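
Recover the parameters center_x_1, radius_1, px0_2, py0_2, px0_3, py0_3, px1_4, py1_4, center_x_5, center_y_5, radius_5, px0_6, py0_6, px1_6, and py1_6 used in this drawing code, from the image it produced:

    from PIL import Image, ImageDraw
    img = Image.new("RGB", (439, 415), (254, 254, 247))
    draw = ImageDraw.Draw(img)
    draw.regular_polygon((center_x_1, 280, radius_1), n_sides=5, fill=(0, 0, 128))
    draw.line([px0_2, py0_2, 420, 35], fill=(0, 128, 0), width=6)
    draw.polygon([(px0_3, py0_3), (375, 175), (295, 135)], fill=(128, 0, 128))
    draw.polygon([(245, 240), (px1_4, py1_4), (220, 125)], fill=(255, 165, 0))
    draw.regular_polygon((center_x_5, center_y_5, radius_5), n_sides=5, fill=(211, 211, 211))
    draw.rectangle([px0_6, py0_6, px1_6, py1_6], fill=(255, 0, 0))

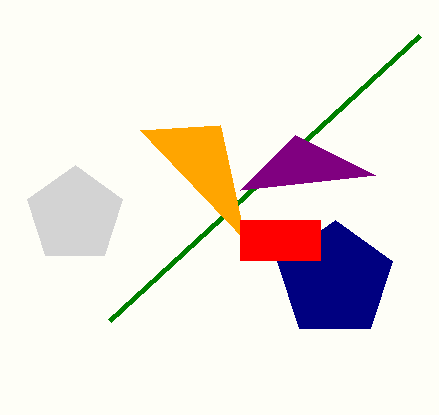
center_x_1 = 335; radius_1 = 60; px0_2 = 110; py0_2 = 320; px0_3 = 240; py0_3 = 190; px1_4 = 140; py1_4 = 130; center_x_5 = 75; center_y_5 = 215; radius_5 = 50; px0_6 = 240; py0_6 = 220; px1_6 = 320; py1_6 = 260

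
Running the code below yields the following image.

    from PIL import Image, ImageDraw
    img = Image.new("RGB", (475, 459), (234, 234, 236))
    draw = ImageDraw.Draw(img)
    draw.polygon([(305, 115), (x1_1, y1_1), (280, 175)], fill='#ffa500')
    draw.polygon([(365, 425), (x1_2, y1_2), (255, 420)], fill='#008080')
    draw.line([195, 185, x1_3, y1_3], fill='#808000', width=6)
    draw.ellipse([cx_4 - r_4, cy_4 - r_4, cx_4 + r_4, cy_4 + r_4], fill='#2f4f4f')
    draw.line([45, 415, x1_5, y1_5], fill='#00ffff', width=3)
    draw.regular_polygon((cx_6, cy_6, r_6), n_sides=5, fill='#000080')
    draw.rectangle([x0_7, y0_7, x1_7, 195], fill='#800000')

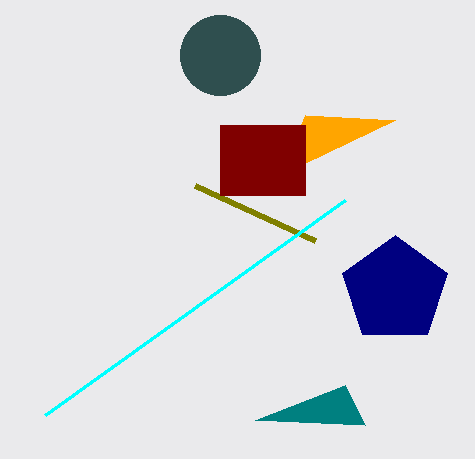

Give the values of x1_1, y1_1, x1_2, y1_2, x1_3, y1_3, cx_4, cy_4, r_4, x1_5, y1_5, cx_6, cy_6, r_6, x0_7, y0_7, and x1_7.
x1_1 = 395; y1_1 = 120; x1_2 = 345; y1_2 = 385; x1_3 = 315; y1_3 = 240; cx_4 = 220; cy_4 = 55; r_4 = 40; x1_5 = 345; y1_5 = 200; cx_6 = 395; cy_6 = 290; r_6 = 55; x0_7 = 220; y0_7 = 125; x1_7 = 305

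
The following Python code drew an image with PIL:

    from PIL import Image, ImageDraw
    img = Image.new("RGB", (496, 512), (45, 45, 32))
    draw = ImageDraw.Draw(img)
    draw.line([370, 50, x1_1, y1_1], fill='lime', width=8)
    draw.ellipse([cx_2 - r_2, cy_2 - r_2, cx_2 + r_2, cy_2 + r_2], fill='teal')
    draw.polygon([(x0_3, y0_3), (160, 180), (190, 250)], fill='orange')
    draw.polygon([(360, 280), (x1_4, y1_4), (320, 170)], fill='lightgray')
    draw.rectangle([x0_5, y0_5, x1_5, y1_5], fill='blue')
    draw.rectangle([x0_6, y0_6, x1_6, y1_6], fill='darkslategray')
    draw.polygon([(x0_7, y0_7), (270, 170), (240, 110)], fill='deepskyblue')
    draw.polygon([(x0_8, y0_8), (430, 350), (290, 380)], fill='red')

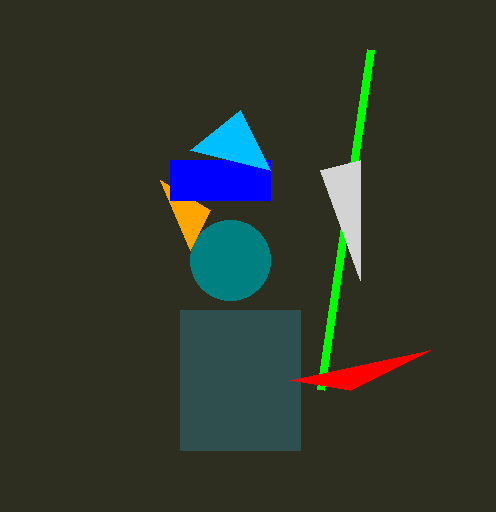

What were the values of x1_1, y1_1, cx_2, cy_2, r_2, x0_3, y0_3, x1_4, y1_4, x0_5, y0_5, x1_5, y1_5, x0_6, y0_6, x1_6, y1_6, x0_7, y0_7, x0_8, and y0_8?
x1_1 = 320
y1_1 = 390
cx_2 = 230
cy_2 = 260
r_2 = 40
x0_3 = 210
y0_3 = 210
x1_4 = 360
y1_4 = 160
x0_5 = 170
y0_5 = 160
x1_5 = 270
y1_5 = 200
x0_6 = 180
y0_6 = 310
x1_6 = 300
y1_6 = 450
x0_7 = 190
y0_7 = 150
x0_8 = 350
y0_8 = 390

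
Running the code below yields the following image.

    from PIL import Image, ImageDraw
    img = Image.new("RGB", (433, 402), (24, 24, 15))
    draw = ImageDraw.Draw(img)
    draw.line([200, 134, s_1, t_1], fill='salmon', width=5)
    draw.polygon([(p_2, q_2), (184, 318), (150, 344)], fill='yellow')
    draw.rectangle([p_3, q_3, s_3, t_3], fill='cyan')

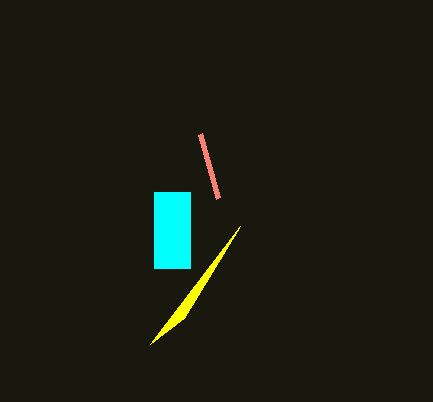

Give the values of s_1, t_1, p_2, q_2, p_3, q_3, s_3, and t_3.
s_1 = 218
t_1 = 198
p_2 = 240
q_2 = 226
p_3 = 154
q_3 = 192
s_3 = 190
t_3 = 268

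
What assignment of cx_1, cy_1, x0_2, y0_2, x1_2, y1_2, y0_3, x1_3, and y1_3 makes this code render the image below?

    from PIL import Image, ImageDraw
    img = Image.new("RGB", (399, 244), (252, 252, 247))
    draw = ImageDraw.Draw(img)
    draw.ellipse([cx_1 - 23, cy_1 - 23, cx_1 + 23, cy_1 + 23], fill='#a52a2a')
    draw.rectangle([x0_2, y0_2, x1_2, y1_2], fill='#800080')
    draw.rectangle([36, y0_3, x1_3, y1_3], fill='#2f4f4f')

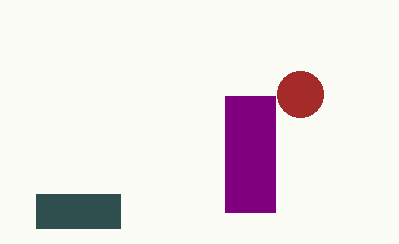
cx_1 = 300; cy_1 = 94; x0_2 = 225; y0_2 = 96; x1_2 = 275; y1_2 = 212; y0_3 = 194; x1_3 = 120; y1_3 = 228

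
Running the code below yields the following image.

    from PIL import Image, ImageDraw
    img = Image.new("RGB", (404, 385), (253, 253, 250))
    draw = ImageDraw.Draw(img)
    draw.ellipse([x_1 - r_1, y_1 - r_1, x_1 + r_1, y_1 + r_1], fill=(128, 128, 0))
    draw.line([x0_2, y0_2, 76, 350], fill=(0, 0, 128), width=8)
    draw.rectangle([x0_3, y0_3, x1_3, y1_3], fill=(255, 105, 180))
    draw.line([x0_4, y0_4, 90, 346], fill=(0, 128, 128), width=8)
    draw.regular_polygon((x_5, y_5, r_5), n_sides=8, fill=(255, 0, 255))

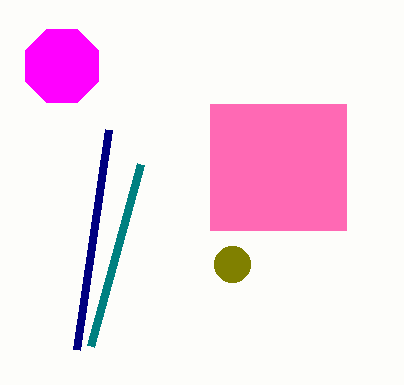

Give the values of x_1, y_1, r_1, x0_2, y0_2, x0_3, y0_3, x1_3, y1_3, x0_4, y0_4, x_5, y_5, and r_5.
x_1 = 232; y_1 = 264; r_1 = 18; x0_2 = 108; y0_2 = 130; x0_3 = 210; y0_3 = 104; x1_3 = 346; y1_3 = 230; x0_4 = 140; y0_4 = 164; x_5 = 62; y_5 = 66; r_5 = 40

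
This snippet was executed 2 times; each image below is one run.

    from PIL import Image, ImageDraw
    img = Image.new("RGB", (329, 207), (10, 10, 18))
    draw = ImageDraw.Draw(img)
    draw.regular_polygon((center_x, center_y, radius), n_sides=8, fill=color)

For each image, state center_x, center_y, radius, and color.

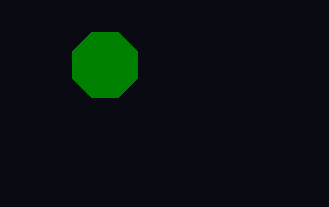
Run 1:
center_x = 105, center_y = 65, radius = 35, color = 'green'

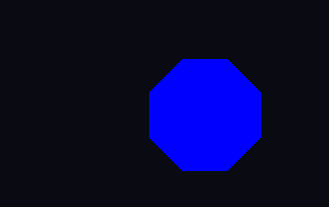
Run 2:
center_x = 205; center_y = 115; radius = 60; color = 'blue'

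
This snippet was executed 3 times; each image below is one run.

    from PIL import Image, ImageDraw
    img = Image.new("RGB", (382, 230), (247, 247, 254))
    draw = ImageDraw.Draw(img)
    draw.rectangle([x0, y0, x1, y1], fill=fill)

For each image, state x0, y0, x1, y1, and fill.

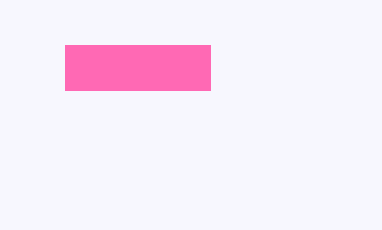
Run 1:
x0 = 65; y0 = 45; x1 = 210; y1 = 90; fill = 'hotpink'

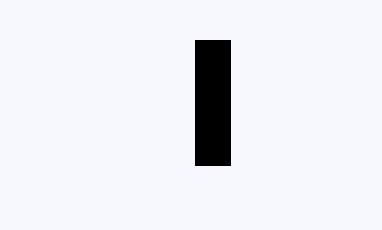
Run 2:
x0 = 195; y0 = 40; x1 = 230; y1 = 165; fill = 'black'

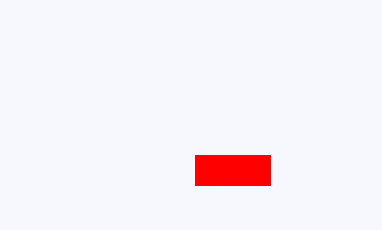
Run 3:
x0 = 195, y0 = 155, x1 = 270, y1 = 185, fill = 'red'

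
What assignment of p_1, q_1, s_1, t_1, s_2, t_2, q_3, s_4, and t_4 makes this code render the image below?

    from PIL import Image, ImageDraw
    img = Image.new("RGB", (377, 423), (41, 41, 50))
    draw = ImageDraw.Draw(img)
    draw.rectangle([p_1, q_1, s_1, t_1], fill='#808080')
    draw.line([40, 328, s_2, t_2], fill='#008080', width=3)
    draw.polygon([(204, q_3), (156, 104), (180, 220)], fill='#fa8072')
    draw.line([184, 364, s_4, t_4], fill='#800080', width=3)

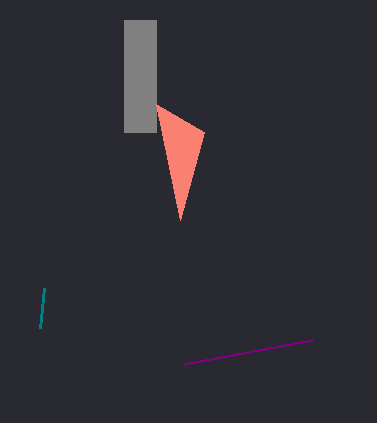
p_1 = 124
q_1 = 20
s_1 = 156
t_1 = 132
s_2 = 44
t_2 = 288
q_3 = 132
s_4 = 312
t_4 = 340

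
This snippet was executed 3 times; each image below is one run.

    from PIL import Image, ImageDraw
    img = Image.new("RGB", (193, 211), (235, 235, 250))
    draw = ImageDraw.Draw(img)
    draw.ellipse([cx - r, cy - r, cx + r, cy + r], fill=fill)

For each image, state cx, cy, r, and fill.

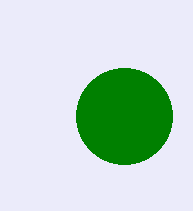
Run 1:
cx = 124
cy = 116
r = 48
fill = 'green'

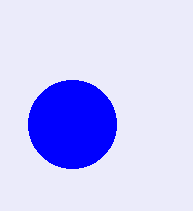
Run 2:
cx = 72, cy = 124, r = 44, fill = 'blue'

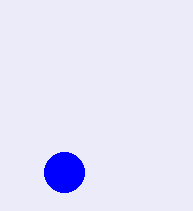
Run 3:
cx = 64
cy = 172
r = 20
fill = 'blue'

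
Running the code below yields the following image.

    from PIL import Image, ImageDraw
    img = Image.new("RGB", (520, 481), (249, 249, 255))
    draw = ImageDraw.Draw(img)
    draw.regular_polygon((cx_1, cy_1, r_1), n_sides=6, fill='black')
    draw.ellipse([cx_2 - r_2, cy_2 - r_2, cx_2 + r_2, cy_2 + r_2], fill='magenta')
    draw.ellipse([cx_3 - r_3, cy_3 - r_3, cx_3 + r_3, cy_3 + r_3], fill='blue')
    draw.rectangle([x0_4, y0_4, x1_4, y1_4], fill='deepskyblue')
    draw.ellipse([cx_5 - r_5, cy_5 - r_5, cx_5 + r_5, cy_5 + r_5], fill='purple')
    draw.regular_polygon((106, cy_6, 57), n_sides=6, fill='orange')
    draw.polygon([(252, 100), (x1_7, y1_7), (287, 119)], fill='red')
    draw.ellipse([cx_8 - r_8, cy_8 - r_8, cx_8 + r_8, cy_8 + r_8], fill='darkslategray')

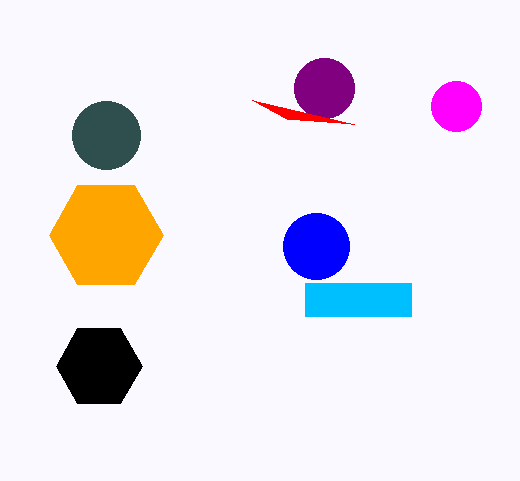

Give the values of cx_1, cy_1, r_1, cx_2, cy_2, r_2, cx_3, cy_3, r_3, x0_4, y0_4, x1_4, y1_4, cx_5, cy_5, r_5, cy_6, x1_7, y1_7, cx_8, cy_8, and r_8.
cx_1 = 99, cy_1 = 366, r_1 = 43, cx_2 = 456, cy_2 = 106, r_2 = 25, cx_3 = 316, cy_3 = 246, r_3 = 33, x0_4 = 305, y0_4 = 283, x1_4 = 411, y1_4 = 316, cx_5 = 324, cy_5 = 88, r_5 = 30, cy_6 = 235, x1_7 = 354, y1_7 = 124, cx_8 = 106, cy_8 = 135, r_8 = 34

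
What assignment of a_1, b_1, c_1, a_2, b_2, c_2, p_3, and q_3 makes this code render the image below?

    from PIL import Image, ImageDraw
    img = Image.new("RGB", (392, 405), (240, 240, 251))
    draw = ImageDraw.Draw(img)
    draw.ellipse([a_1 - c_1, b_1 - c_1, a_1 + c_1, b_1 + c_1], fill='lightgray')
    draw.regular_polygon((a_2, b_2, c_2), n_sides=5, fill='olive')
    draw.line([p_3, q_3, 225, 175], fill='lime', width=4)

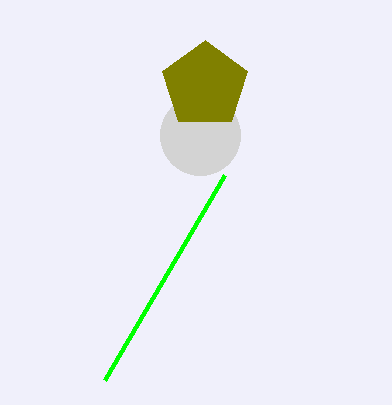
a_1 = 200, b_1 = 135, c_1 = 40, a_2 = 205, b_2 = 85, c_2 = 45, p_3 = 105, q_3 = 380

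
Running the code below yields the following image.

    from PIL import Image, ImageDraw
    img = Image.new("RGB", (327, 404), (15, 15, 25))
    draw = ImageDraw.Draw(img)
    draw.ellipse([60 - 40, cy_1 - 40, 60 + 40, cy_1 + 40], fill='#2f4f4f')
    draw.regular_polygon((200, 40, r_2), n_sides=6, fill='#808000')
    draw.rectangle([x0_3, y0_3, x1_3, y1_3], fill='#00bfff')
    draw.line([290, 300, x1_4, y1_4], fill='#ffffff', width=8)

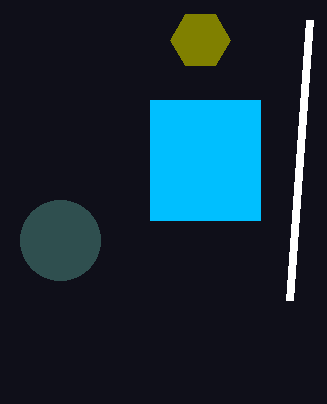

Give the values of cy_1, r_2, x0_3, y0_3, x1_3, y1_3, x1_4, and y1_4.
cy_1 = 240; r_2 = 30; x0_3 = 150; y0_3 = 100; x1_3 = 260; y1_3 = 220; x1_4 = 310; y1_4 = 20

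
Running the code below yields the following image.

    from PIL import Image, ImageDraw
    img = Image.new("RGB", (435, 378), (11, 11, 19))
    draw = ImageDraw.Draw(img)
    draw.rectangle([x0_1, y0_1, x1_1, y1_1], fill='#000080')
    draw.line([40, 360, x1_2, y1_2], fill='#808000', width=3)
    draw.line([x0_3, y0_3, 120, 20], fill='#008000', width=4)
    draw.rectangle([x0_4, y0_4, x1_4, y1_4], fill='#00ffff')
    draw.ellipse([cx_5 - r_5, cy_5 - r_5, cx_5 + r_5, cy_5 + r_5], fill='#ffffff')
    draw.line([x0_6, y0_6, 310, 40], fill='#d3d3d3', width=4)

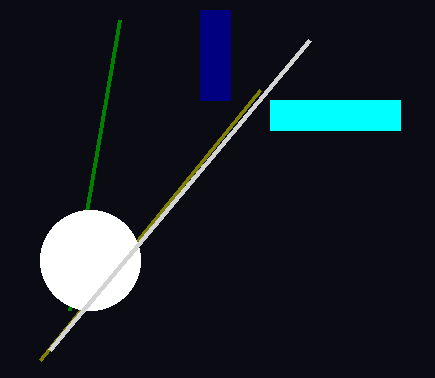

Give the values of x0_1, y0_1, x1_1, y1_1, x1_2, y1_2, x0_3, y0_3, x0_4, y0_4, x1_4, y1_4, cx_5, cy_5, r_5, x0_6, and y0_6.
x0_1 = 200; y0_1 = 10; x1_1 = 230; y1_1 = 100; x1_2 = 260; y1_2 = 90; x0_3 = 70; y0_3 = 310; x0_4 = 270; y0_4 = 100; x1_4 = 400; y1_4 = 130; cx_5 = 90; cy_5 = 260; r_5 = 50; x0_6 = 50; y0_6 = 350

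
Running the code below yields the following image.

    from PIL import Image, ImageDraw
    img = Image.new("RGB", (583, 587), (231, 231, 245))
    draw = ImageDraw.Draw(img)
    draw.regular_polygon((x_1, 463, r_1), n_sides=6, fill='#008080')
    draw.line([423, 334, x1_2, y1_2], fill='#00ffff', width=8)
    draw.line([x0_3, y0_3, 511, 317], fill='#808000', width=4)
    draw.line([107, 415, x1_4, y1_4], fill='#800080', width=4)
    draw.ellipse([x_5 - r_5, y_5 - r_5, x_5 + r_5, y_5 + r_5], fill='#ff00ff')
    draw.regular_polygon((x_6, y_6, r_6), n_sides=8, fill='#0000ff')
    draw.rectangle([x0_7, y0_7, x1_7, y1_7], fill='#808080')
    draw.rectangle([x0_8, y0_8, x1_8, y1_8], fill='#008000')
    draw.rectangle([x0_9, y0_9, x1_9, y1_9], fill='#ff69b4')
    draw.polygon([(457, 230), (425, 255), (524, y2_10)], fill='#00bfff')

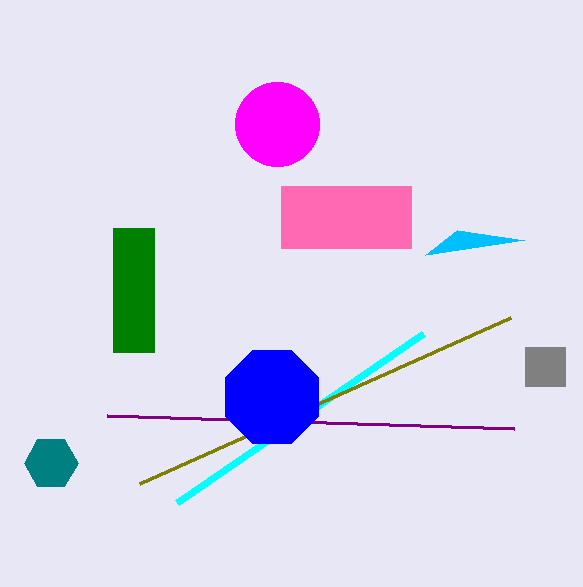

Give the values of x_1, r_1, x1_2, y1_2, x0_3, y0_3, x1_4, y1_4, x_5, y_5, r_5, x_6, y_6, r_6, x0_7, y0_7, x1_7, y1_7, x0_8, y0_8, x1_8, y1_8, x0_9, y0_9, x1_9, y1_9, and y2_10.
x_1 = 51, r_1 = 27, x1_2 = 177, y1_2 = 503, x0_3 = 140, y0_3 = 483, x1_4 = 514, y1_4 = 428, x_5 = 277, y_5 = 124, r_5 = 42, x_6 = 272, y_6 = 397, r_6 = 50, x0_7 = 525, y0_7 = 347, x1_7 = 565, y1_7 = 386, x0_8 = 113, y0_8 = 228, x1_8 = 154, y1_8 = 352, x0_9 = 281, y0_9 = 186, x1_9 = 411, y1_9 = 248, y2_10 = 240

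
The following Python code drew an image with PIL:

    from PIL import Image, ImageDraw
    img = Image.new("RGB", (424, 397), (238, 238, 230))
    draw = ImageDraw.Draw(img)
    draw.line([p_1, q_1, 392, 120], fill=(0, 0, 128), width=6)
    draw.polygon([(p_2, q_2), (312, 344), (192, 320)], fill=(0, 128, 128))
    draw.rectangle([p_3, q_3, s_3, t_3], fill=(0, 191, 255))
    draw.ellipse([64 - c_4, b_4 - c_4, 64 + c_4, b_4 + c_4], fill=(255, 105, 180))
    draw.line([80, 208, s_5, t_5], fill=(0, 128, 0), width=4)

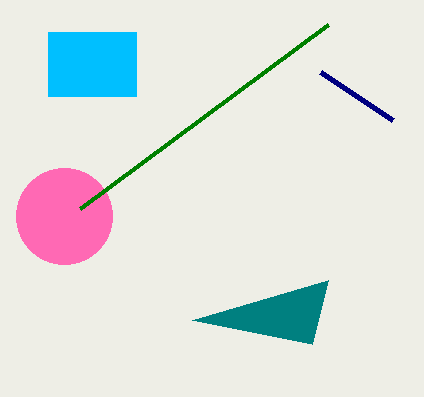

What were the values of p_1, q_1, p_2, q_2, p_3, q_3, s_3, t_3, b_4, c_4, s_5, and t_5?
p_1 = 320; q_1 = 72; p_2 = 328; q_2 = 280; p_3 = 48; q_3 = 32; s_3 = 136; t_3 = 96; b_4 = 216; c_4 = 48; s_5 = 328; t_5 = 24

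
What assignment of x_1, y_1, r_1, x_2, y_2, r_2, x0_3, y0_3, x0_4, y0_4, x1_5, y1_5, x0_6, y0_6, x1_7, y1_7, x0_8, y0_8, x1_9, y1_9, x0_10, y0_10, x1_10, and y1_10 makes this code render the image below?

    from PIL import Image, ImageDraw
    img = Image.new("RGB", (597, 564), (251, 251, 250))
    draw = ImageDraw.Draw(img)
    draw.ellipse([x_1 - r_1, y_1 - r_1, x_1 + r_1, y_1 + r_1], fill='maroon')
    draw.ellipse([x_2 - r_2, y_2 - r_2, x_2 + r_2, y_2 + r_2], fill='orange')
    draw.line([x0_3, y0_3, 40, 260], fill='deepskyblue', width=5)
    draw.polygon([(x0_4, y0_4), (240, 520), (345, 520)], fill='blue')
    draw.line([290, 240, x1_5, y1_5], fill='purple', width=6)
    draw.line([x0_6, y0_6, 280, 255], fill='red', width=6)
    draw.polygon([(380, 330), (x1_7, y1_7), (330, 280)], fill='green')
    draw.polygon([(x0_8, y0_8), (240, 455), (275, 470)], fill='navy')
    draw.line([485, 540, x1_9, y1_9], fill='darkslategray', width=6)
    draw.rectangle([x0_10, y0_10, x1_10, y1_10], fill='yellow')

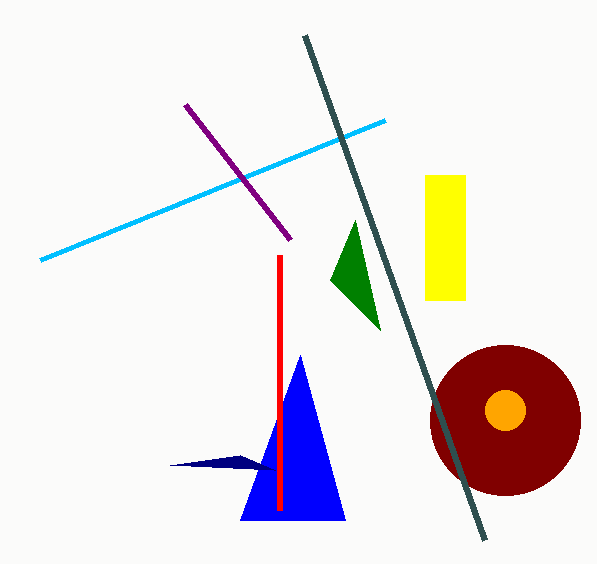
x_1 = 505
y_1 = 420
r_1 = 75
x_2 = 505
y_2 = 410
r_2 = 20
x0_3 = 385
y0_3 = 120
x0_4 = 300
y0_4 = 355
x1_5 = 185
y1_5 = 105
x0_6 = 280
y0_6 = 510
x1_7 = 355
y1_7 = 220
x0_8 = 170
y0_8 = 465
x1_9 = 305
y1_9 = 35
x0_10 = 425
y0_10 = 175
x1_10 = 465
y1_10 = 300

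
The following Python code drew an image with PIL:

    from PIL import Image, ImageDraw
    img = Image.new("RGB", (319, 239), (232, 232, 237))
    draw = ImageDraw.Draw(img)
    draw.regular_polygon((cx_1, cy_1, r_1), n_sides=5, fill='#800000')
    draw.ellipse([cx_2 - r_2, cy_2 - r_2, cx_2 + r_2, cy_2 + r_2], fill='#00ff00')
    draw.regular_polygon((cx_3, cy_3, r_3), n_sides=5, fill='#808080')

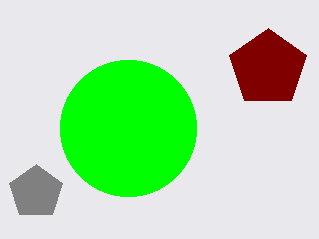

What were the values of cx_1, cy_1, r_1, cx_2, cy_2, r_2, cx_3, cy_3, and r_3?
cx_1 = 268
cy_1 = 68
r_1 = 40
cx_2 = 128
cy_2 = 128
r_2 = 68
cx_3 = 36
cy_3 = 192
r_3 = 28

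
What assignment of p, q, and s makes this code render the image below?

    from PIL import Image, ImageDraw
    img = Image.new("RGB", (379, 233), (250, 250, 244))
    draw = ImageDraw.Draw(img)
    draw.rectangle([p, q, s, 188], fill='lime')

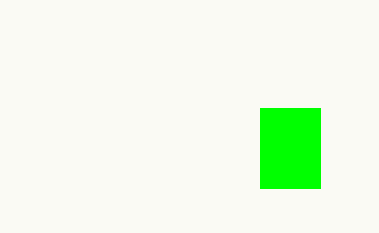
p = 260; q = 108; s = 320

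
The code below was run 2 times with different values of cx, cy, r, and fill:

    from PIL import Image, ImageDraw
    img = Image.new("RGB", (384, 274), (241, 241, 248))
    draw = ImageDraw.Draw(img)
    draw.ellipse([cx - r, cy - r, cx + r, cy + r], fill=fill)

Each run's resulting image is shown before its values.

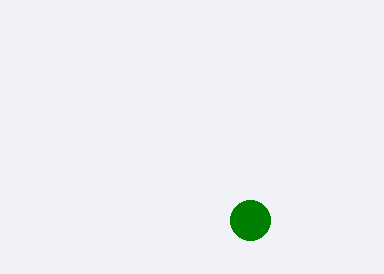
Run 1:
cx = 250
cy = 220
r = 20
fill = 'green'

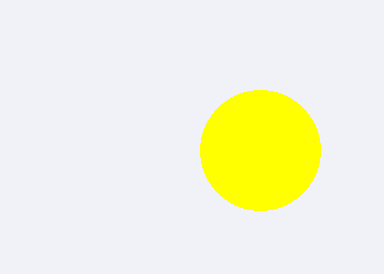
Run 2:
cx = 260; cy = 150; r = 60; fill = 'yellow'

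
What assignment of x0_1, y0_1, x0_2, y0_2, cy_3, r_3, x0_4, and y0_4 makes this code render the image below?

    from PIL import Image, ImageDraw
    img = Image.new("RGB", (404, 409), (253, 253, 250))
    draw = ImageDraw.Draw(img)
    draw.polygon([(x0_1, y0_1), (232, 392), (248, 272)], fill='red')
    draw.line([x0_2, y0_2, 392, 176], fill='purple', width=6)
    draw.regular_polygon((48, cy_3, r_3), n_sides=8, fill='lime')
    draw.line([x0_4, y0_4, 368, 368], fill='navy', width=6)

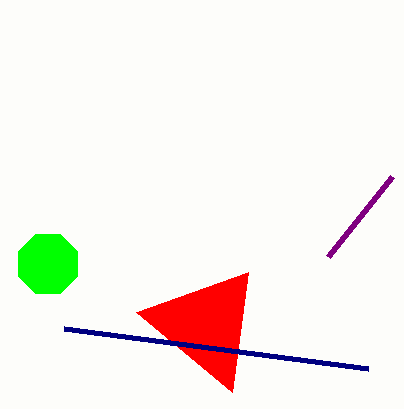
x0_1 = 136
y0_1 = 312
x0_2 = 328
y0_2 = 256
cy_3 = 264
r_3 = 32
x0_4 = 64
y0_4 = 328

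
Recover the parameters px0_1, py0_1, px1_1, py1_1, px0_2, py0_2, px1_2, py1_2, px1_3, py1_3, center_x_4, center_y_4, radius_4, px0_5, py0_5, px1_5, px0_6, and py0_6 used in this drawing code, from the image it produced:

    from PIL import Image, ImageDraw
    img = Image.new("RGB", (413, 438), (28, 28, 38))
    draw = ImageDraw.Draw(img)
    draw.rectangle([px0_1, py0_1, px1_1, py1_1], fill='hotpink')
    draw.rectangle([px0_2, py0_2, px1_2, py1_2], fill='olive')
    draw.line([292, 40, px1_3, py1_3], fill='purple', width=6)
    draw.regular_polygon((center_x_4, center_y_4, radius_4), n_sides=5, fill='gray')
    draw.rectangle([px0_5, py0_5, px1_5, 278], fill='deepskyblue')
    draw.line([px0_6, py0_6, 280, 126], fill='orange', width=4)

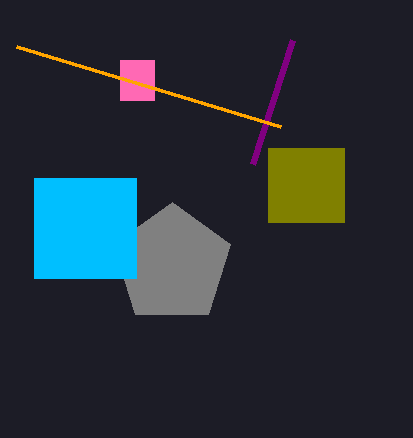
px0_1 = 120; py0_1 = 60; px1_1 = 154; py1_1 = 100; px0_2 = 268; py0_2 = 148; px1_2 = 344; py1_2 = 222; px1_3 = 252; py1_3 = 164; center_x_4 = 172; center_y_4 = 264; radius_4 = 62; px0_5 = 34; py0_5 = 178; px1_5 = 136; px0_6 = 16; py0_6 = 46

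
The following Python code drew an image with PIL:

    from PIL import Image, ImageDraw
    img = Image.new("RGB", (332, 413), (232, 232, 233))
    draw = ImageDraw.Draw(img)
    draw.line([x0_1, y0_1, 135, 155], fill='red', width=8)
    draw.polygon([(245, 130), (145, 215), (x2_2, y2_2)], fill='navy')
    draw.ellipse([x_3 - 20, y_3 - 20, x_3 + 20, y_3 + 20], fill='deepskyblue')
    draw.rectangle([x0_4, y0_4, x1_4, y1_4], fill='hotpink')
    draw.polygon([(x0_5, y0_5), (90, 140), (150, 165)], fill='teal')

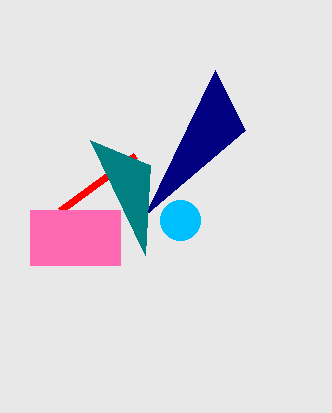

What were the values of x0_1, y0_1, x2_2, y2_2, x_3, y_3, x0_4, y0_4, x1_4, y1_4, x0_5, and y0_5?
x0_1 = 60
y0_1 = 210
x2_2 = 215
y2_2 = 70
x_3 = 180
y_3 = 220
x0_4 = 30
y0_4 = 210
x1_4 = 120
y1_4 = 265
x0_5 = 145
y0_5 = 255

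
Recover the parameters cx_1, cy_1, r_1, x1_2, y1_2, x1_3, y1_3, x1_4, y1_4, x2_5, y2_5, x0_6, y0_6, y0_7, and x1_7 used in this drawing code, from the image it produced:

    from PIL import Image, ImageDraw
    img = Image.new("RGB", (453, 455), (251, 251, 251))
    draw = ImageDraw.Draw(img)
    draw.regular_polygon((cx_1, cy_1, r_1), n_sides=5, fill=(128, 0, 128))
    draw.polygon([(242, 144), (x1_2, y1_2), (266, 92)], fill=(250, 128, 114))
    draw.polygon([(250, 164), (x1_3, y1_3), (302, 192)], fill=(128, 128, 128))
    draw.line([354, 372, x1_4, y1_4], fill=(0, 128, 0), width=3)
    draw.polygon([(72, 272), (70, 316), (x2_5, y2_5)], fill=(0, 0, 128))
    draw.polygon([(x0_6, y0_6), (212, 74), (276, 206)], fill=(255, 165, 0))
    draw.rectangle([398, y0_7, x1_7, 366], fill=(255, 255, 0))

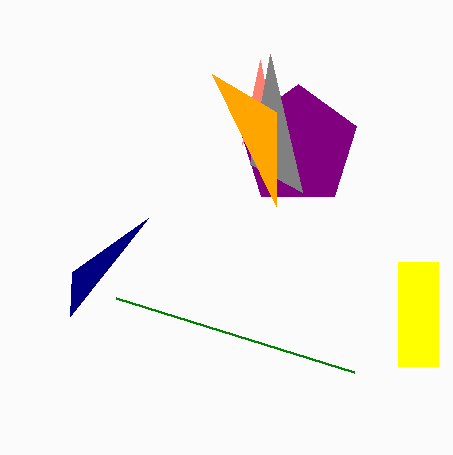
cx_1 = 298; cy_1 = 146; r_1 = 62; x1_2 = 260; y1_2 = 60; x1_3 = 270; y1_3 = 54; x1_4 = 116; y1_4 = 298; x2_5 = 148; y2_5 = 218; x0_6 = 276; y0_6 = 112; y0_7 = 262; x1_7 = 438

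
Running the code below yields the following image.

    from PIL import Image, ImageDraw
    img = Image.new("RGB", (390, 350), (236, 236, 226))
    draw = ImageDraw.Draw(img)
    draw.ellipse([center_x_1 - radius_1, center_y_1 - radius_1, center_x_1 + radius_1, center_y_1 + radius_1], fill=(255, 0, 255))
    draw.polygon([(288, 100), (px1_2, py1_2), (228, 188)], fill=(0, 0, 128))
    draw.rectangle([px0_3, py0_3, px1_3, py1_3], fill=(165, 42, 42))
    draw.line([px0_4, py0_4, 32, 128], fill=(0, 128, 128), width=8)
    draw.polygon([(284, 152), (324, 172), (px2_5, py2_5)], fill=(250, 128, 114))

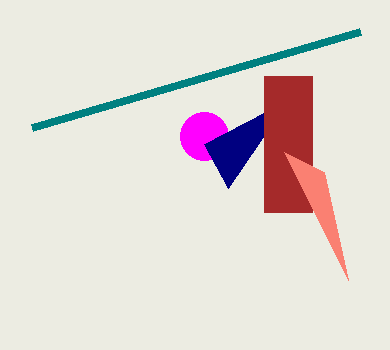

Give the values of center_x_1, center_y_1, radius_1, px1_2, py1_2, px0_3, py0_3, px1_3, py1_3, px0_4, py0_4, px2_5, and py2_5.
center_x_1 = 204; center_y_1 = 136; radius_1 = 24; px1_2 = 204; py1_2 = 144; px0_3 = 264; py0_3 = 76; px1_3 = 312; py1_3 = 212; px0_4 = 360; py0_4 = 32; px2_5 = 348; py2_5 = 280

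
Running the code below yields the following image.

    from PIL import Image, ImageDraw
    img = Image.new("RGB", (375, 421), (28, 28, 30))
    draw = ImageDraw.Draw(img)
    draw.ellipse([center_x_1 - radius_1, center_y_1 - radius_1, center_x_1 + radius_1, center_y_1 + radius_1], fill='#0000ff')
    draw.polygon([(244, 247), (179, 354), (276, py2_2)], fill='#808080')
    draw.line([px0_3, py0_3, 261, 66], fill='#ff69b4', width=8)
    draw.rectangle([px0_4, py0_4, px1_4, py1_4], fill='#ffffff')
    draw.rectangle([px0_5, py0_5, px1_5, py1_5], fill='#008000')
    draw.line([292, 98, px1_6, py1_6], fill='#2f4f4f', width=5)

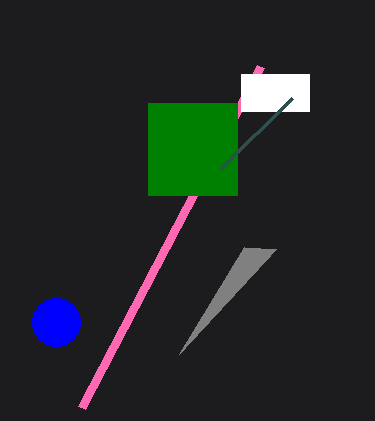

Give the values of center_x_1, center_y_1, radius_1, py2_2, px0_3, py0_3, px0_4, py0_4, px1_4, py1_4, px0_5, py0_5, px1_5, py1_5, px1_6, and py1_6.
center_x_1 = 56
center_y_1 = 322
radius_1 = 24
py2_2 = 249
px0_3 = 82
py0_3 = 407
px0_4 = 241
py0_4 = 74
px1_4 = 309
py1_4 = 111
px0_5 = 148
py0_5 = 103
px1_5 = 237
py1_5 = 195
px1_6 = 220
py1_6 = 169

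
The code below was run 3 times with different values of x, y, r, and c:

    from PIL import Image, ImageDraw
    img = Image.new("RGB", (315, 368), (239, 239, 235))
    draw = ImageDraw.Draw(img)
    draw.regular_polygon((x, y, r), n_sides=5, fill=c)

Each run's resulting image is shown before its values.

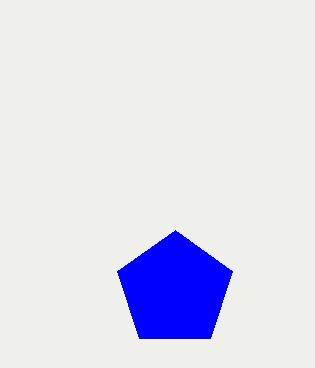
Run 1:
x = 175, y = 290, r = 60, c = 'blue'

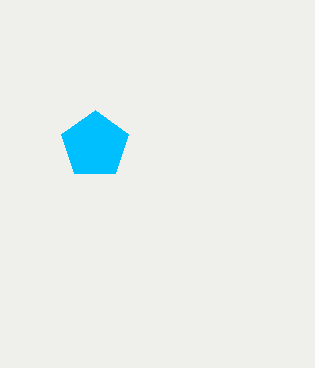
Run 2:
x = 95, y = 145, r = 35, c = 'deepskyblue'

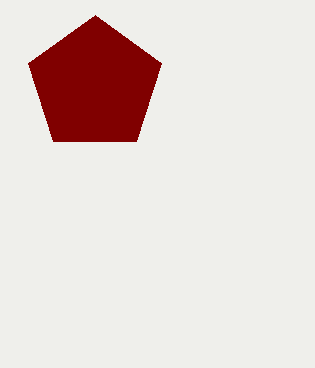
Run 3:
x = 95, y = 85, r = 70, c = 'maroon'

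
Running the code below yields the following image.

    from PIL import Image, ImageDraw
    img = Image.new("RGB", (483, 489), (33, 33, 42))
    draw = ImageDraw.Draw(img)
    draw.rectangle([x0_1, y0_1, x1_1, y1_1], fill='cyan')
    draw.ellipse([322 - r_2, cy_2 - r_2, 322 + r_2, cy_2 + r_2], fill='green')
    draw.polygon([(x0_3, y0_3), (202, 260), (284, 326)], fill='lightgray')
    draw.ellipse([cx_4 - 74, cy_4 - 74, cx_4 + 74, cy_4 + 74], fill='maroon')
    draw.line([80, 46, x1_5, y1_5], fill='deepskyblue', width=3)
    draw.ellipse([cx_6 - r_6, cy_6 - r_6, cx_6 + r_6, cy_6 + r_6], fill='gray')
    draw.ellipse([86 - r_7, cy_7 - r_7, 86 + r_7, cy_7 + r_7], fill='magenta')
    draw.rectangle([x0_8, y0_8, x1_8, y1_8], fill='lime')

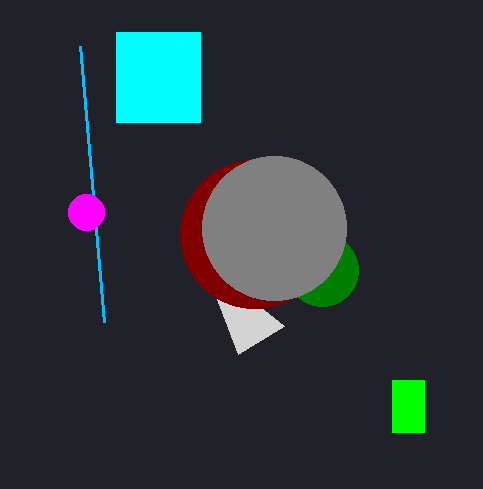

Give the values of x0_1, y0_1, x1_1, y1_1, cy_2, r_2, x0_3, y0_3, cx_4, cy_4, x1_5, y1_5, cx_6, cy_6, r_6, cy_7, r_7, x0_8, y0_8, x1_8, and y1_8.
x0_1 = 116; y0_1 = 32; x1_1 = 200; y1_1 = 122; cy_2 = 270; r_2 = 36; x0_3 = 238; y0_3 = 354; cx_4 = 254; cy_4 = 234; x1_5 = 104; y1_5 = 322; cx_6 = 274; cy_6 = 228; r_6 = 72; cy_7 = 212; r_7 = 18; x0_8 = 392; y0_8 = 380; x1_8 = 424; y1_8 = 432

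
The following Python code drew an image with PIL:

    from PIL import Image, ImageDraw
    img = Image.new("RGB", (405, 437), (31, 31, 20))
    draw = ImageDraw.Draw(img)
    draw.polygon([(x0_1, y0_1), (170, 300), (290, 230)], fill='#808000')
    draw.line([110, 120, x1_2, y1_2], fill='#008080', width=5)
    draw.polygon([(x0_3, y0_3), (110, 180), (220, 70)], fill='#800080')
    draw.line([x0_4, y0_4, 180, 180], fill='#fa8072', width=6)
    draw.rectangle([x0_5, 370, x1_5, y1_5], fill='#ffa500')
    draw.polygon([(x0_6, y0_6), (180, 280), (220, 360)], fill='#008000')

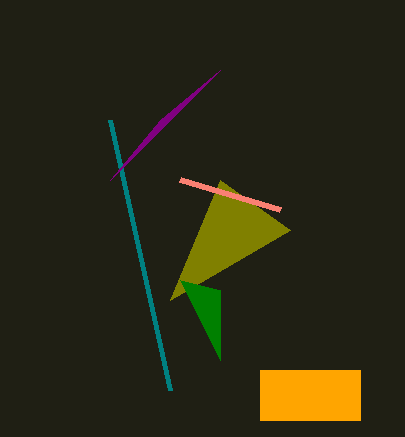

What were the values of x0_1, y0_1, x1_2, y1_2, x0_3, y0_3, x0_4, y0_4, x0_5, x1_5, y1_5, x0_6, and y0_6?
x0_1 = 220, y0_1 = 180, x1_2 = 170, y1_2 = 390, x0_3 = 160, y0_3 = 120, x0_4 = 280, y0_4 = 210, x0_5 = 260, x1_5 = 360, y1_5 = 420, x0_6 = 220, y0_6 = 290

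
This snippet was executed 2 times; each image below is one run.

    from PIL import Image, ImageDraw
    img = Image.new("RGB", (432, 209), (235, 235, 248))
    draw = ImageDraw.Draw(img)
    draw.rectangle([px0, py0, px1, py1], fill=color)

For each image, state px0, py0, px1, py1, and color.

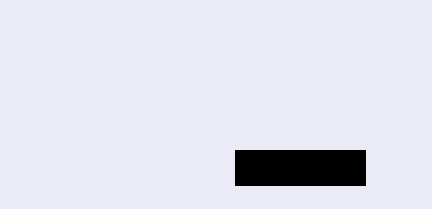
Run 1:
px0 = 235
py0 = 150
px1 = 365
py1 = 185
color = 'black'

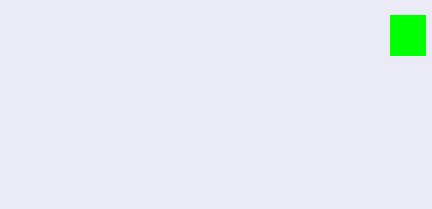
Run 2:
px0 = 390; py0 = 15; px1 = 425; py1 = 55; color = 'lime'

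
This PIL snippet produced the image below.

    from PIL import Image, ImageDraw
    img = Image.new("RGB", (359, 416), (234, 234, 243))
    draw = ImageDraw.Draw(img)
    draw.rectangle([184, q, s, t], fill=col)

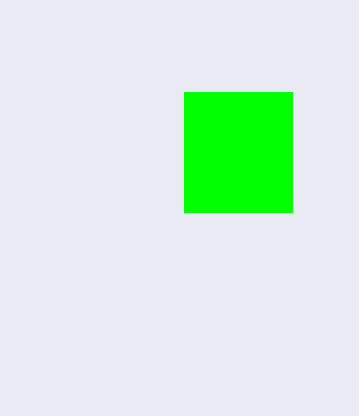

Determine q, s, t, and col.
q = 92, s = 292, t = 212, col = 'lime'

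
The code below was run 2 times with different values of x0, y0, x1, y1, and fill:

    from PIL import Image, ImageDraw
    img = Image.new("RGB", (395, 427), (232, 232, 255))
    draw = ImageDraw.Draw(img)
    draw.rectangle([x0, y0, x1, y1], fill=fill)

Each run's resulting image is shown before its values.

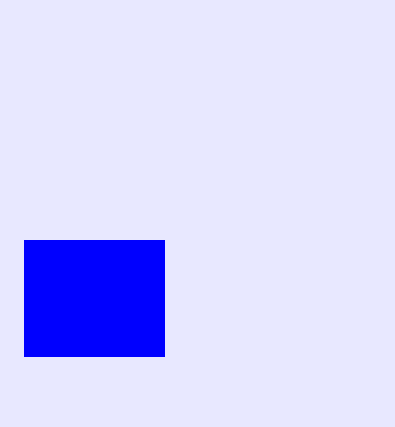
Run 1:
x0 = 24
y0 = 240
x1 = 164
y1 = 356
fill = 'blue'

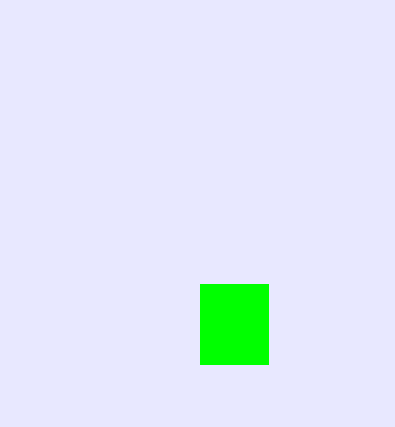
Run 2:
x0 = 200
y0 = 284
x1 = 268
y1 = 364
fill = 'lime'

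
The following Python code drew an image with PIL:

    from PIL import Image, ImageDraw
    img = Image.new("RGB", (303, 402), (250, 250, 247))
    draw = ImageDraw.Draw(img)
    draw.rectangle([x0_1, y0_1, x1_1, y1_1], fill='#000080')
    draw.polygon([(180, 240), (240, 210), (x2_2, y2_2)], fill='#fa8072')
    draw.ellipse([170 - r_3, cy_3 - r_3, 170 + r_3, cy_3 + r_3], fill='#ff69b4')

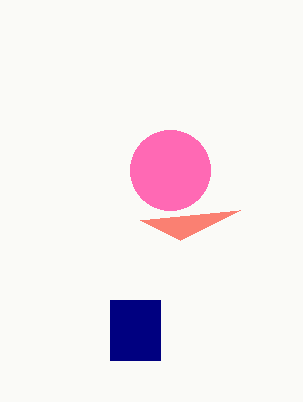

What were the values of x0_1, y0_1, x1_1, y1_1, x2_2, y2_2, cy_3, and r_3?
x0_1 = 110, y0_1 = 300, x1_1 = 160, y1_1 = 360, x2_2 = 140, y2_2 = 220, cy_3 = 170, r_3 = 40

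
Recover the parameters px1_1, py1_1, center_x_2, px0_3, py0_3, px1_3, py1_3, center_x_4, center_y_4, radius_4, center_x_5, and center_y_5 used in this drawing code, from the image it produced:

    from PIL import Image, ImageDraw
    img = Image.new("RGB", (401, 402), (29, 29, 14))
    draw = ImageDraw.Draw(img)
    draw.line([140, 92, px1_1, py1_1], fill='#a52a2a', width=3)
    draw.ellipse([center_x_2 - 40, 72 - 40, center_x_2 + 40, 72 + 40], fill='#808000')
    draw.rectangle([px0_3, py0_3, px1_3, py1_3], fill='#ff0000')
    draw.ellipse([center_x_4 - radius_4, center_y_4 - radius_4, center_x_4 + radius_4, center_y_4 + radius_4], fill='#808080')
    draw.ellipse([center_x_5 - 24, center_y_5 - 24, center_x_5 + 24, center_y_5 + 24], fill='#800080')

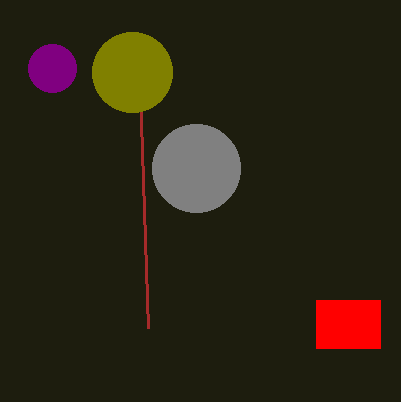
px1_1 = 148
py1_1 = 328
center_x_2 = 132
px0_3 = 316
py0_3 = 300
px1_3 = 380
py1_3 = 348
center_x_4 = 196
center_y_4 = 168
radius_4 = 44
center_x_5 = 52
center_y_5 = 68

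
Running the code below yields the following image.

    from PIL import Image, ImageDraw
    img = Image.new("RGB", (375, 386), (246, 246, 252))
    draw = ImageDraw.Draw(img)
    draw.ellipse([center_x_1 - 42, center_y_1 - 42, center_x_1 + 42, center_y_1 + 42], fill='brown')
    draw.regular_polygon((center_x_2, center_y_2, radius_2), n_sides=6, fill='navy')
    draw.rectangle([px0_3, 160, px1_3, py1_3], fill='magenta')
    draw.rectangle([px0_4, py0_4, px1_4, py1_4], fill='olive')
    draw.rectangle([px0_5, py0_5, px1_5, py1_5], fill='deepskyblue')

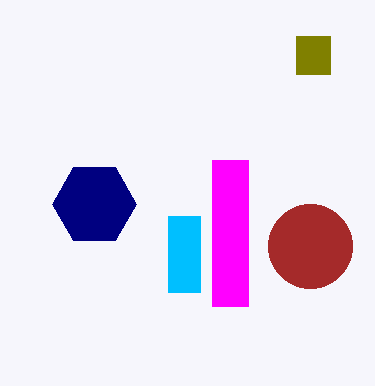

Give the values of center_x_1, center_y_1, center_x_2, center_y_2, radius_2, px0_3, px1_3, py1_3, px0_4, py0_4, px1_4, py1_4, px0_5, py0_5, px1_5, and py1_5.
center_x_1 = 310
center_y_1 = 246
center_x_2 = 94
center_y_2 = 204
radius_2 = 42
px0_3 = 212
px1_3 = 248
py1_3 = 306
px0_4 = 296
py0_4 = 36
px1_4 = 330
py1_4 = 74
px0_5 = 168
py0_5 = 216
px1_5 = 200
py1_5 = 292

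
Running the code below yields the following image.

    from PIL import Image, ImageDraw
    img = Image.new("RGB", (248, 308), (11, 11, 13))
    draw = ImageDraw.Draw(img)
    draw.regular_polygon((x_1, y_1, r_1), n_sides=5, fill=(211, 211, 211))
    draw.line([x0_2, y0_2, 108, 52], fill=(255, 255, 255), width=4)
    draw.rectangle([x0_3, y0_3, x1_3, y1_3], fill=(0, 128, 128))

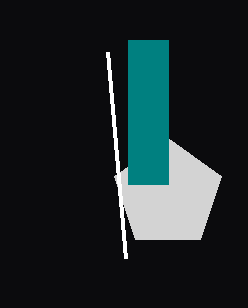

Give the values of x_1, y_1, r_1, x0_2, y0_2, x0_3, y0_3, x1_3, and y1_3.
x_1 = 168
y_1 = 194
r_1 = 56
x0_2 = 126
y0_2 = 258
x0_3 = 128
y0_3 = 40
x1_3 = 168
y1_3 = 184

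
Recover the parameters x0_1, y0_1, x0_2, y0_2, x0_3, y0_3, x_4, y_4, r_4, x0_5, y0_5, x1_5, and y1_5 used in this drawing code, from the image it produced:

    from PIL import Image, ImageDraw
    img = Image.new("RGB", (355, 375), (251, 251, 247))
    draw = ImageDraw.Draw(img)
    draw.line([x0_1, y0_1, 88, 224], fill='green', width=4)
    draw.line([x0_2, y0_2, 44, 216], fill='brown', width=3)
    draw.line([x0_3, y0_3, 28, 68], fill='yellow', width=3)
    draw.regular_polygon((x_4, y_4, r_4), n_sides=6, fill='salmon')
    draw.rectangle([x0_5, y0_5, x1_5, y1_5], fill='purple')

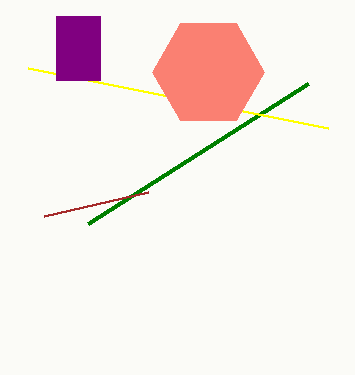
x0_1 = 308
y0_1 = 84
x0_2 = 148
y0_2 = 192
x0_3 = 328
y0_3 = 128
x_4 = 208
y_4 = 72
r_4 = 56
x0_5 = 56
y0_5 = 16
x1_5 = 100
y1_5 = 80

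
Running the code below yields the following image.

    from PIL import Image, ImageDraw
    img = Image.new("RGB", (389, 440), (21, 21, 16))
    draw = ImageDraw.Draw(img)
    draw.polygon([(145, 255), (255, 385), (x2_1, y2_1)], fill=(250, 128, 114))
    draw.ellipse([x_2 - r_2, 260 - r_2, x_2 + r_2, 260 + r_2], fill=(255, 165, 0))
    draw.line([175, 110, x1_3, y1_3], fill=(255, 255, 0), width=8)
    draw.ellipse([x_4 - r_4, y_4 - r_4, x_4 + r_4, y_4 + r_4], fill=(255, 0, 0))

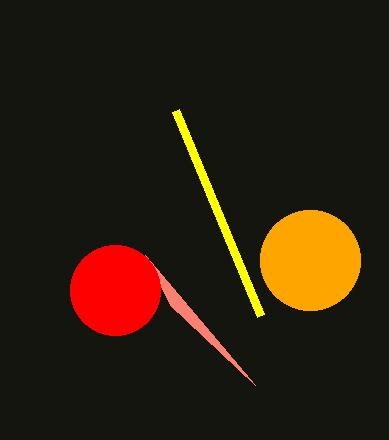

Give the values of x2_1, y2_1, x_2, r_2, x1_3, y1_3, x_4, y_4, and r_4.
x2_1 = 170
y2_1 = 305
x_2 = 310
r_2 = 50
x1_3 = 260
y1_3 = 315
x_4 = 115
y_4 = 290
r_4 = 45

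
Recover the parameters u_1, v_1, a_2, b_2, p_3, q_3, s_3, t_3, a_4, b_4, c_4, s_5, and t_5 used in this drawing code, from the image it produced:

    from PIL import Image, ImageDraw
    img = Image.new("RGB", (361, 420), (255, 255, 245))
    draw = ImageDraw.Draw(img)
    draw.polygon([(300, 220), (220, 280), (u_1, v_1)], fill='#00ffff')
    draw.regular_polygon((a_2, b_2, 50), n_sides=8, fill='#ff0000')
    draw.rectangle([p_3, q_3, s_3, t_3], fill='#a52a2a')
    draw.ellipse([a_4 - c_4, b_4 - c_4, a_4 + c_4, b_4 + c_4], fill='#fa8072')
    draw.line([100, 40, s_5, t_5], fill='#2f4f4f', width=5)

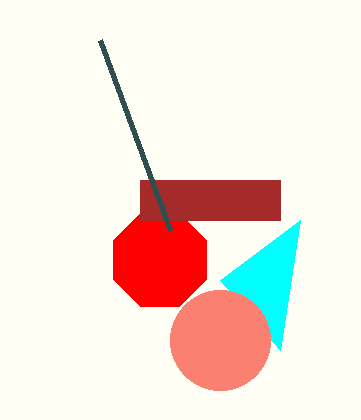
u_1 = 280, v_1 = 350, a_2 = 160, b_2 = 260, p_3 = 140, q_3 = 180, s_3 = 280, t_3 = 220, a_4 = 220, b_4 = 340, c_4 = 50, s_5 = 170, t_5 = 230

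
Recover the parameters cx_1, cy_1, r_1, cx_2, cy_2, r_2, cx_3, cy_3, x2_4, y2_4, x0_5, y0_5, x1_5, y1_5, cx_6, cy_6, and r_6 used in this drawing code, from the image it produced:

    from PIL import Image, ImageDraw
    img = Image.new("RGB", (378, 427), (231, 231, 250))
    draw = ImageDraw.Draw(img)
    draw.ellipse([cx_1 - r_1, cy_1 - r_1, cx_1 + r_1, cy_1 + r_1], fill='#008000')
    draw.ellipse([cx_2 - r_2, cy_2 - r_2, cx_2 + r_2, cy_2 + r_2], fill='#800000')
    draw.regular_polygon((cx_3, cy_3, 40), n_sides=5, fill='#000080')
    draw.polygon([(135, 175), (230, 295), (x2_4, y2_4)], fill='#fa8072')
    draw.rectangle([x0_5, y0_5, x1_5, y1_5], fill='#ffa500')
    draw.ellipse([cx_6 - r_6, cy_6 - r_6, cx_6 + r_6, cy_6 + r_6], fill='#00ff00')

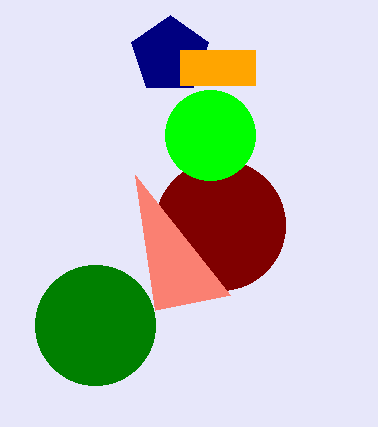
cx_1 = 95, cy_1 = 325, r_1 = 60, cx_2 = 220, cy_2 = 225, r_2 = 65, cx_3 = 170, cy_3 = 55, x2_4 = 155, y2_4 = 310, x0_5 = 180, y0_5 = 50, x1_5 = 255, y1_5 = 85, cx_6 = 210, cy_6 = 135, r_6 = 45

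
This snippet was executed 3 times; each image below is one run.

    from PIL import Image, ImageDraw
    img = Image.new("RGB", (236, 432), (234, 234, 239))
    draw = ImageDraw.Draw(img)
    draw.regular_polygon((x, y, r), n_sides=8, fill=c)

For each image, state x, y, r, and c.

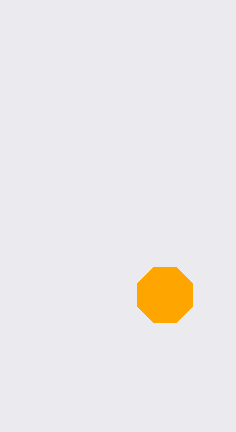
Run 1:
x = 165
y = 295
r = 30
c = 'orange'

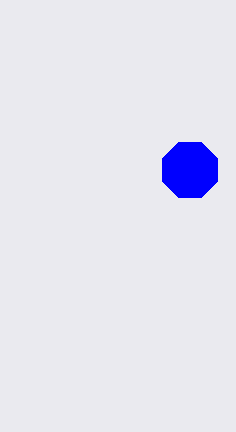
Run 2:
x = 190; y = 170; r = 30; c = 'blue'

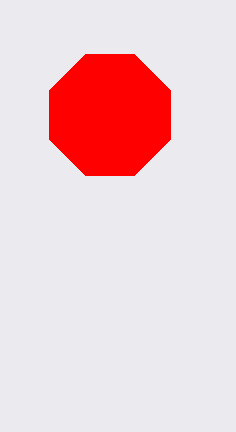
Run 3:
x = 110, y = 115, r = 65, c = 'red'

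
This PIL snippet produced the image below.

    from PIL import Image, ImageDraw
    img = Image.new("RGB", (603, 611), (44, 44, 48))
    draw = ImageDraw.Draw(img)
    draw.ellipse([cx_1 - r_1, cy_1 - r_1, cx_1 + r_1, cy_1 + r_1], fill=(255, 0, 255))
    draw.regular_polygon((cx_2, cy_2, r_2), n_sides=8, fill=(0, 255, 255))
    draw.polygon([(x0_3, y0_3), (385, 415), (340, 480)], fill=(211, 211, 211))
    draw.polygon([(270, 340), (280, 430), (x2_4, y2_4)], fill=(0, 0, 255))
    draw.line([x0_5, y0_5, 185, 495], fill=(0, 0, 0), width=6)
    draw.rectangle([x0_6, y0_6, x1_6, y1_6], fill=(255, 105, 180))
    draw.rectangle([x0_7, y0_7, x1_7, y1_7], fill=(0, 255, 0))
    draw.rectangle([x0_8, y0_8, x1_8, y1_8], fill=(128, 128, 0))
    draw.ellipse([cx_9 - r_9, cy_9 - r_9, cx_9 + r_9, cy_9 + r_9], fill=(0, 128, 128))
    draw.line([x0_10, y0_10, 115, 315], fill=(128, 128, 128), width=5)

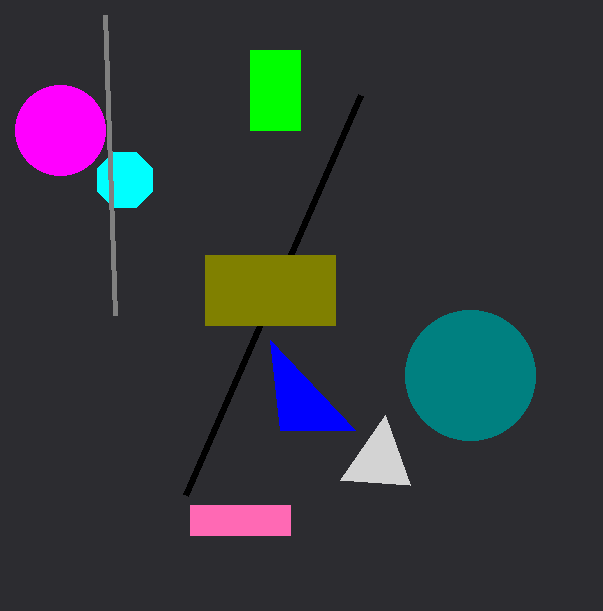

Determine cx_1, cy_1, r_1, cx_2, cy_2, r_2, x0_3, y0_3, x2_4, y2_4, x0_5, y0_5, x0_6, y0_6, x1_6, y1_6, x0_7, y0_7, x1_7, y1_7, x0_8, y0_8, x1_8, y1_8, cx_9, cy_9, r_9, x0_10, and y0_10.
cx_1 = 60
cy_1 = 130
r_1 = 45
cx_2 = 125
cy_2 = 180
r_2 = 30
x0_3 = 410
y0_3 = 485
x2_4 = 355
y2_4 = 430
x0_5 = 360
y0_5 = 95
x0_6 = 190
y0_6 = 505
x1_6 = 290
y1_6 = 535
x0_7 = 250
y0_7 = 50
x1_7 = 300
y1_7 = 130
x0_8 = 205
y0_8 = 255
x1_8 = 335
y1_8 = 325
cx_9 = 470
cy_9 = 375
r_9 = 65
x0_10 = 105
y0_10 = 15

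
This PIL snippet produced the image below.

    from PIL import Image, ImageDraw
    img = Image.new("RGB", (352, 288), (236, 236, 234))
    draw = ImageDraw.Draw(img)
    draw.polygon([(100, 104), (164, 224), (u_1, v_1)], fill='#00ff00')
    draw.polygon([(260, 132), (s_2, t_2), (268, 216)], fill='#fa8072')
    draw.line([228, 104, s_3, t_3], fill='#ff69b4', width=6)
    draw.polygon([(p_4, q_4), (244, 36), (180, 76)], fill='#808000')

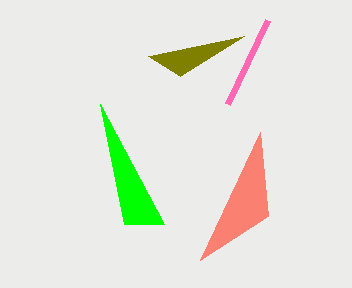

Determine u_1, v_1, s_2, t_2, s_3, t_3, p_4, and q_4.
u_1 = 124, v_1 = 224, s_2 = 200, t_2 = 260, s_3 = 268, t_3 = 20, p_4 = 148, q_4 = 56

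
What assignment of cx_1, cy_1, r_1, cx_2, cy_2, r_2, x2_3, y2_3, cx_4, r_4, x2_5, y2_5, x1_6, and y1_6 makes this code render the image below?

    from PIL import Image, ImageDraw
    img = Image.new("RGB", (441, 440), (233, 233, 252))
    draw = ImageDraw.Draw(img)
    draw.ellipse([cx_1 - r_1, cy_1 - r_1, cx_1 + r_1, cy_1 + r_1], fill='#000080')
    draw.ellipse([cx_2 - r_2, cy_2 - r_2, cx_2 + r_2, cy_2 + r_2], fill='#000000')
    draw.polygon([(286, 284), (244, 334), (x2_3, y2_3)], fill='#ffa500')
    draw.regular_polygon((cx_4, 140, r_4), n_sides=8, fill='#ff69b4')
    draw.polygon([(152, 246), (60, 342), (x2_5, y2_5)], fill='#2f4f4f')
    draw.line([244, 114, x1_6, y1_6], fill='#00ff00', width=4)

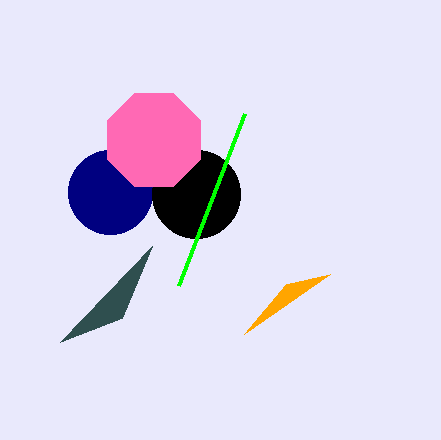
cx_1 = 110
cy_1 = 192
r_1 = 42
cx_2 = 196
cy_2 = 194
r_2 = 44
x2_3 = 330
y2_3 = 274
cx_4 = 154
r_4 = 50
x2_5 = 122
y2_5 = 318
x1_6 = 178
y1_6 = 286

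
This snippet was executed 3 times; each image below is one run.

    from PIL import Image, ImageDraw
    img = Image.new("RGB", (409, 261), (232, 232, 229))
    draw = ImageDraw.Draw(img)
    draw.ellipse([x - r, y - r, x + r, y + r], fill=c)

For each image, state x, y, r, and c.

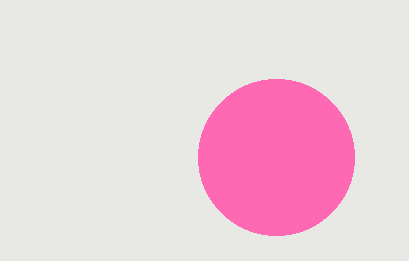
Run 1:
x = 276
y = 157
r = 78
c = 'hotpink'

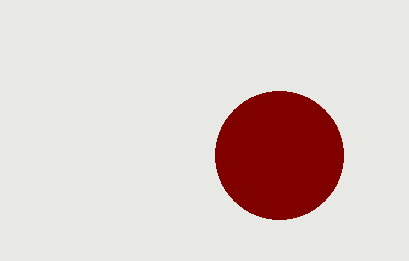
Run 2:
x = 279; y = 155; r = 64; c = 'maroon'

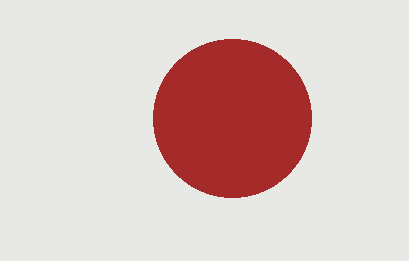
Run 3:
x = 232, y = 118, r = 79, c = 'brown'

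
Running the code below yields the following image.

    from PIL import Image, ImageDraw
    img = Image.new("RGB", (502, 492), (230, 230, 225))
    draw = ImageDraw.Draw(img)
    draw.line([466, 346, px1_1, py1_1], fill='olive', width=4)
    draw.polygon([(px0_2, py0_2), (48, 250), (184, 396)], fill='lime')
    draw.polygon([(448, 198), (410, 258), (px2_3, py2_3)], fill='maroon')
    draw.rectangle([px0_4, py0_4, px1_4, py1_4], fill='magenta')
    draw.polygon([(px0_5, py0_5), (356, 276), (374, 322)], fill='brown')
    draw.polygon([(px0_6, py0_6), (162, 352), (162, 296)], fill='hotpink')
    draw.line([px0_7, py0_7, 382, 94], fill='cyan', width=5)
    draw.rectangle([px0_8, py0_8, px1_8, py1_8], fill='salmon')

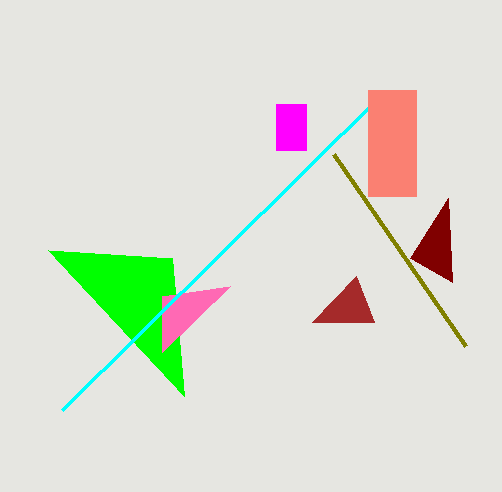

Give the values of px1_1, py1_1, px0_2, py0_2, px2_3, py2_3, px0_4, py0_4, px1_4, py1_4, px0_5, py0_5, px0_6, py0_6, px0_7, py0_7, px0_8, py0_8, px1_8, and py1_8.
px1_1 = 334
py1_1 = 154
px0_2 = 172
py0_2 = 258
px2_3 = 452
py2_3 = 282
px0_4 = 276
py0_4 = 104
px1_4 = 306
py1_4 = 150
px0_5 = 312
py0_5 = 322
px0_6 = 230
py0_6 = 286
px0_7 = 62
py0_7 = 410
px0_8 = 368
py0_8 = 90
px1_8 = 416
py1_8 = 196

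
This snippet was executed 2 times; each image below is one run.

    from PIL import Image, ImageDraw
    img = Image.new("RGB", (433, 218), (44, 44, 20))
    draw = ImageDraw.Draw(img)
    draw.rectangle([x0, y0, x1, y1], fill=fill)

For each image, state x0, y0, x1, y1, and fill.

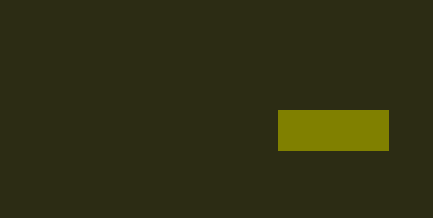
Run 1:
x0 = 278, y0 = 110, x1 = 388, y1 = 150, fill = 'olive'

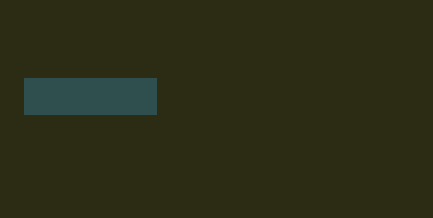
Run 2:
x0 = 24
y0 = 78
x1 = 156
y1 = 114
fill = 'darkslategray'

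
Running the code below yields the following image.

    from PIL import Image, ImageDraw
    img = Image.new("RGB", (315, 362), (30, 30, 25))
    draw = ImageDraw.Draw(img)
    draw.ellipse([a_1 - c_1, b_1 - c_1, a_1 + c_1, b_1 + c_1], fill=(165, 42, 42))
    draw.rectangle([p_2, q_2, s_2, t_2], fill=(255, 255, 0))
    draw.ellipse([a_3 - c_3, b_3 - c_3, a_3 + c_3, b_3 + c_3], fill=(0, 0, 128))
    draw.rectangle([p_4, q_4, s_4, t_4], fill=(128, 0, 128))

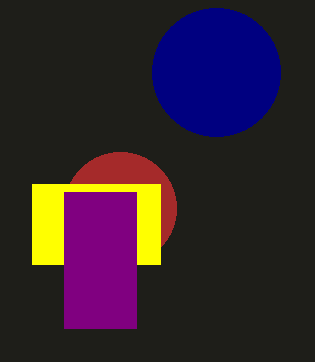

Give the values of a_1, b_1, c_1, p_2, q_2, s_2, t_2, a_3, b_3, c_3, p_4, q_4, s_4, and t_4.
a_1 = 120, b_1 = 208, c_1 = 56, p_2 = 32, q_2 = 184, s_2 = 160, t_2 = 264, a_3 = 216, b_3 = 72, c_3 = 64, p_4 = 64, q_4 = 192, s_4 = 136, t_4 = 328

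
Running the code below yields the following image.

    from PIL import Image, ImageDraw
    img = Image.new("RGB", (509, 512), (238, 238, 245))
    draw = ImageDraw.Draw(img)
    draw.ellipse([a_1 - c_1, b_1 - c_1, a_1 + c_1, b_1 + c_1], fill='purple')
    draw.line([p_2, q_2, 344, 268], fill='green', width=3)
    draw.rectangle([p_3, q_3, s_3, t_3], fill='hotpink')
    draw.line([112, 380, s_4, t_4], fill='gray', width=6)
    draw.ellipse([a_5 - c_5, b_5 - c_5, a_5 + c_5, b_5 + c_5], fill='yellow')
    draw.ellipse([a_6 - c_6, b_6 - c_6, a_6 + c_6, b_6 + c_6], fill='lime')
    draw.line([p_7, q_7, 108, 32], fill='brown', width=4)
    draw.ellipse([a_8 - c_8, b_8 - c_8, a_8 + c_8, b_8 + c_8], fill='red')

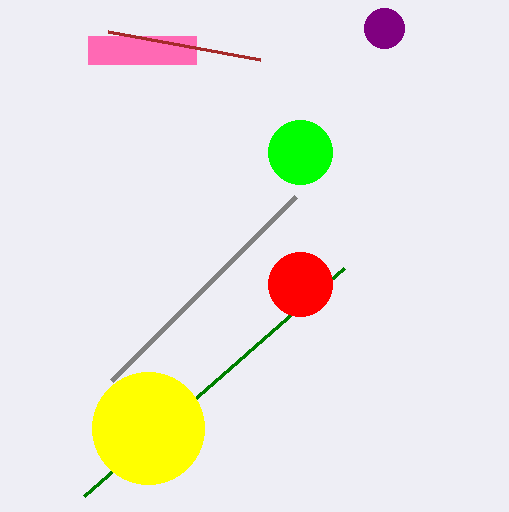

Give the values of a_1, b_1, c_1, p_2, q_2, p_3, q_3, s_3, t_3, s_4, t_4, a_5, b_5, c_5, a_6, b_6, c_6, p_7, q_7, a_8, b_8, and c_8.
a_1 = 384; b_1 = 28; c_1 = 20; p_2 = 84; q_2 = 496; p_3 = 88; q_3 = 36; s_3 = 196; t_3 = 64; s_4 = 296; t_4 = 196; a_5 = 148; b_5 = 428; c_5 = 56; a_6 = 300; b_6 = 152; c_6 = 32; p_7 = 260; q_7 = 60; a_8 = 300; b_8 = 284; c_8 = 32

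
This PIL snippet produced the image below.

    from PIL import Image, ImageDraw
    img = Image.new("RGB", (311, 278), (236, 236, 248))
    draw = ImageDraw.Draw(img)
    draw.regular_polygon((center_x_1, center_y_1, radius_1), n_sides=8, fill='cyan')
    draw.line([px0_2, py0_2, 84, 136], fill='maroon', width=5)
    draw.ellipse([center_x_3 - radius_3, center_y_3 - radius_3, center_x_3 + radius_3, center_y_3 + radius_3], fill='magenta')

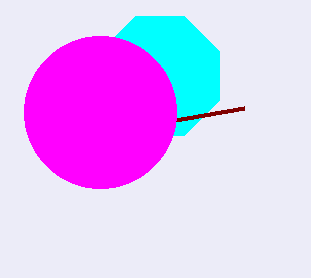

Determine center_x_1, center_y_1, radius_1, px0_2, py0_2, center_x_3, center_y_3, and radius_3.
center_x_1 = 160; center_y_1 = 76; radius_1 = 64; px0_2 = 244; py0_2 = 108; center_x_3 = 100; center_y_3 = 112; radius_3 = 76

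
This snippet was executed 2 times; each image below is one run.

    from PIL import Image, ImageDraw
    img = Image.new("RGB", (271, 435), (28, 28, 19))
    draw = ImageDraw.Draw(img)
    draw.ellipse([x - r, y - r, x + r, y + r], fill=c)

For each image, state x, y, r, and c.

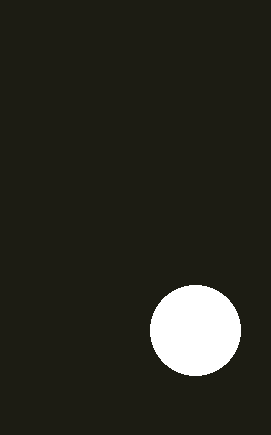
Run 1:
x = 195; y = 330; r = 45; c = 'white'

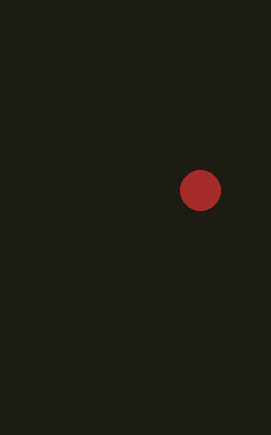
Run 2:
x = 200; y = 190; r = 20; c = 'brown'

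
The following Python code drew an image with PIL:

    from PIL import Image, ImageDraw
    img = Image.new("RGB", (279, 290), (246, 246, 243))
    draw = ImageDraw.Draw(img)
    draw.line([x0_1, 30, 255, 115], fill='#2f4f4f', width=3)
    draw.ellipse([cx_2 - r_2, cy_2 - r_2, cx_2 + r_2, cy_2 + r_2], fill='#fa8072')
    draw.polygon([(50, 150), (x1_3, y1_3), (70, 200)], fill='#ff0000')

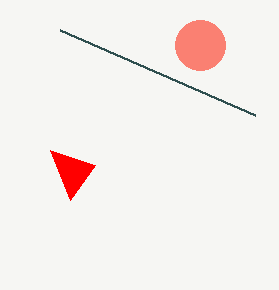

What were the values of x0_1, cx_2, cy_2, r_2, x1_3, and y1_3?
x0_1 = 60, cx_2 = 200, cy_2 = 45, r_2 = 25, x1_3 = 95, y1_3 = 165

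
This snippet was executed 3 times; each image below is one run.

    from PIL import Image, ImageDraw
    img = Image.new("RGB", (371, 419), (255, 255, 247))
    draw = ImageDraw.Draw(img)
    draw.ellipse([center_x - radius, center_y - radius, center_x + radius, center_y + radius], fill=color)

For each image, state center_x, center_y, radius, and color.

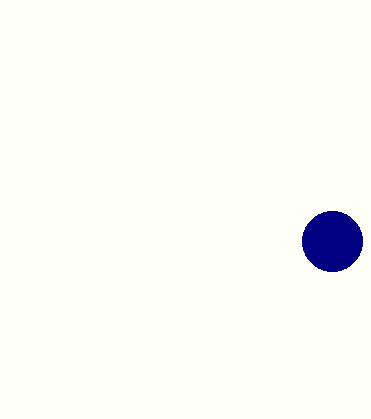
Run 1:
center_x = 332, center_y = 241, radius = 30, color = 'navy'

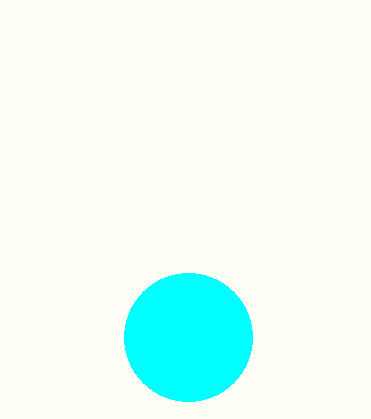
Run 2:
center_x = 188, center_y = 337, radius = 64, color = 'cyan'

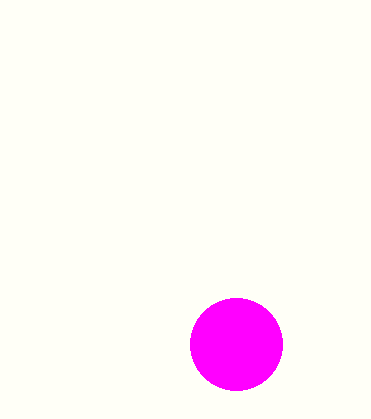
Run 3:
center_x = 236, center_y = 344, radius = 46, color = 'magenta'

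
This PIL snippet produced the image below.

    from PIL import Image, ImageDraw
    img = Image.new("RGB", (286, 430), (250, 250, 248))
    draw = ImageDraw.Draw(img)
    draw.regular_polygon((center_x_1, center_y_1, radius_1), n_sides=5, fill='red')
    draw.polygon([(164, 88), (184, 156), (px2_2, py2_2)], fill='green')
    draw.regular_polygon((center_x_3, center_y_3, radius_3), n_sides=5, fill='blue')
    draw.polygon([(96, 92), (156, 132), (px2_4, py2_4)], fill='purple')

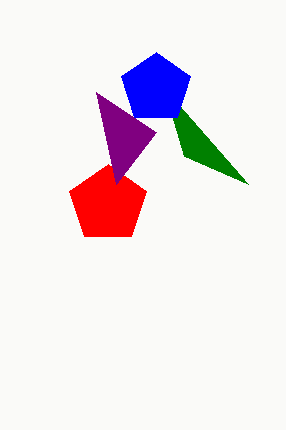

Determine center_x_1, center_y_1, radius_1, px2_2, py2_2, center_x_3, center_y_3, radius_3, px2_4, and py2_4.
center_x_1 = 108, center_y_1 = 204, radius_1 = 40, px2_2 = 248, py2_2 = 184, center_x_3 = 156, center_y_3 = 88, radius_3 = 36, px2_4 = 116, py2_4 = 184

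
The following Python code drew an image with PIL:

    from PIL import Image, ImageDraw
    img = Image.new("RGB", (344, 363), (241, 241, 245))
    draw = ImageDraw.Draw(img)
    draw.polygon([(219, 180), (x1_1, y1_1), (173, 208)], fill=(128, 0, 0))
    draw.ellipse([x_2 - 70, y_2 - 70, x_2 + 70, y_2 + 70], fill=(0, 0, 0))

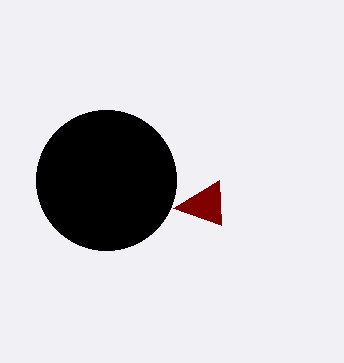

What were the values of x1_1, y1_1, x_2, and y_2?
x1_1 = 221
y1_1 = 225
x_2 = 106
y_2 = 180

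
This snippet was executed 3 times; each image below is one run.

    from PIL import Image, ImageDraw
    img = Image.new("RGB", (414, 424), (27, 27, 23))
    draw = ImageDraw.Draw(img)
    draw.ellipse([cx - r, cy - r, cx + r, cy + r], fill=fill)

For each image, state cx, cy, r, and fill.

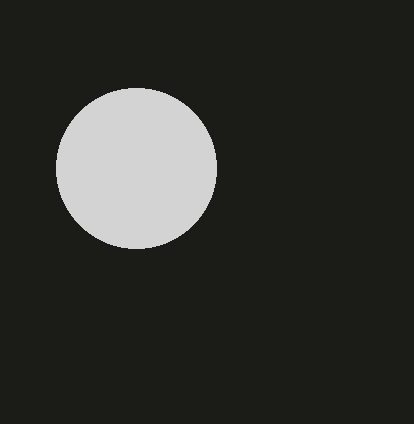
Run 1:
cx = 136, cy = 168, r = 80, fill = 'lightgray'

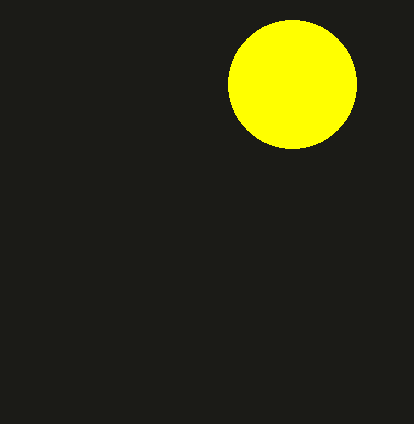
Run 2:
cx = 292; cy = 84; r = 64; fill = 'yellow'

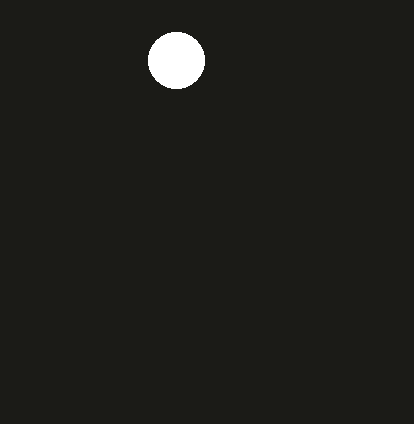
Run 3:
cx = 176, cy = 60, r = 28, fill = 'white'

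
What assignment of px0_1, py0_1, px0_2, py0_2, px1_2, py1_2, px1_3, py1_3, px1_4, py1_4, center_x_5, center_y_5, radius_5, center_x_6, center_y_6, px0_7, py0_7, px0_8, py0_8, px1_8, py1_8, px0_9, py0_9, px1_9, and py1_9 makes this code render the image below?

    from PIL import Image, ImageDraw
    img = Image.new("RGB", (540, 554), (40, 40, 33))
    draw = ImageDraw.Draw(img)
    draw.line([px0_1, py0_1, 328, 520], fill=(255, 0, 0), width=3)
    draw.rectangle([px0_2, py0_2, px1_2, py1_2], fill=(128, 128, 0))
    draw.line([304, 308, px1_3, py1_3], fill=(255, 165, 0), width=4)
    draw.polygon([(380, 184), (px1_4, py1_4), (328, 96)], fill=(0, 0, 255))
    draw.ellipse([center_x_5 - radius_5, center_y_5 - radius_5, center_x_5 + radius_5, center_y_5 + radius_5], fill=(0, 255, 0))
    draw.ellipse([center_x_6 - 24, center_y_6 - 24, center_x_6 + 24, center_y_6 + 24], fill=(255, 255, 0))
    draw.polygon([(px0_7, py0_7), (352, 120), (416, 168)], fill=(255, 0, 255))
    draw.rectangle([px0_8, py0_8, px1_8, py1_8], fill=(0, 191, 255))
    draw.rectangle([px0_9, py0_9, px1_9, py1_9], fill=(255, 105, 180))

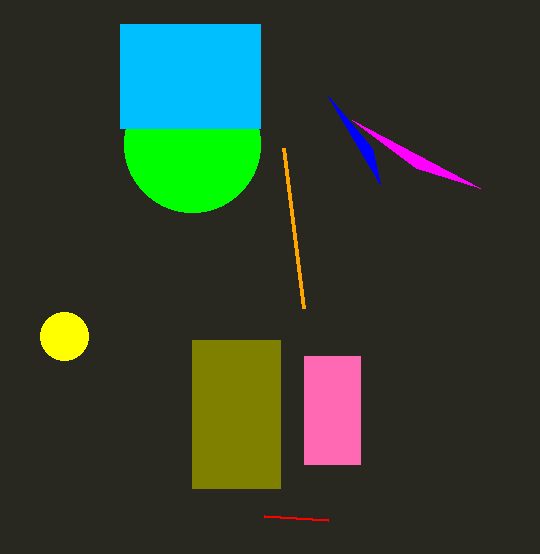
px0_1 = 264
py0_1 = 516
px0_2 = 192
py0_2 = 340
px1_2 = 280
py1_2 = 488
px1_3 = 284
py1_3 = 148
px1_4 = 372
py1_4 = 148
center_x_5 = 192
center_y_5 = 144
radius_5 = 68
center_x_6 = 64
center_y_6 = 336
px0_7 = 480
py0_7 = 188
px0_8 = 120
py0_8 = 24
px1_8 = 260
py1_8 = 128
px0_9 = 304
py0_9 = 356
px1_9 = 360
py1_9 = 464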